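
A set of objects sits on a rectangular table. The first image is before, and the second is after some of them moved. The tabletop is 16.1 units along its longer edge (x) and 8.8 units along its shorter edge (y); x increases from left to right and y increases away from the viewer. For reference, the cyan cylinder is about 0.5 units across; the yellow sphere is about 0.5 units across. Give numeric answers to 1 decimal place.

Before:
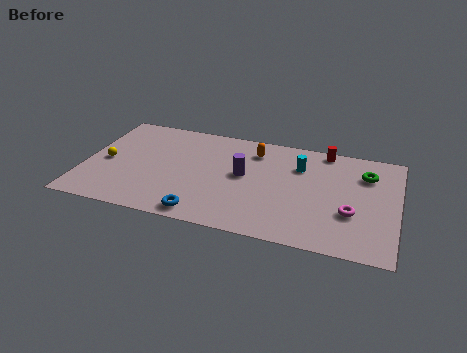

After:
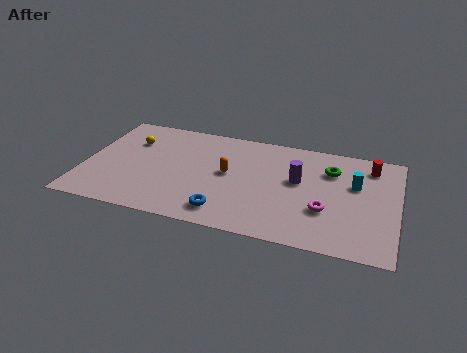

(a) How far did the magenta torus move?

1.3

From (13.8, 3.1) to (12.5, 3.0), the magenta torus covered √(1.3² + 0.1²) ≈ 1.3 units.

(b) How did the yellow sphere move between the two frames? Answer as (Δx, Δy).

(1.1, 2.1)

The yellow sphere started near (1.1, 4.1) and ended near (2.2, 6.2).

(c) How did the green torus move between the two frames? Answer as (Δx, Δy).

(-1.8, -0.1)

The green torus started near (14.4, 6.5) and ended near (12.6, 6.4).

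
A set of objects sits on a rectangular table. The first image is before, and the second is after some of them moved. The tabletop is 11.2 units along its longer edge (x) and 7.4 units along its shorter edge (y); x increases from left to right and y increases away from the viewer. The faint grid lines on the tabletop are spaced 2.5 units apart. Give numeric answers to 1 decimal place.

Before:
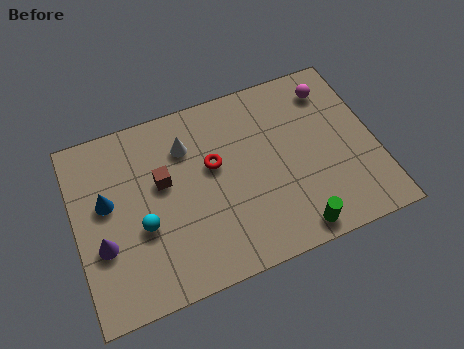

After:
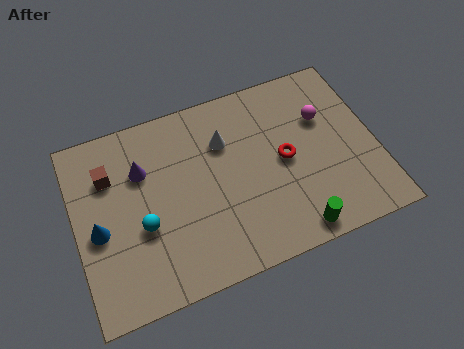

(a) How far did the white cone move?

1.4

The white cone was near (4.3, 5.5) before and (5.7, 5.2) after, so it travelled √(1.4² + 0.3²) ≈ 1.4 units.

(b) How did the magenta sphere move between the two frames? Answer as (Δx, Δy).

(-0.4, -1.1)

The magenta sphere was at about (9.8, 6.0) and moved to about (9.4, 4.9).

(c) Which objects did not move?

the green cylinder and the cyan sphere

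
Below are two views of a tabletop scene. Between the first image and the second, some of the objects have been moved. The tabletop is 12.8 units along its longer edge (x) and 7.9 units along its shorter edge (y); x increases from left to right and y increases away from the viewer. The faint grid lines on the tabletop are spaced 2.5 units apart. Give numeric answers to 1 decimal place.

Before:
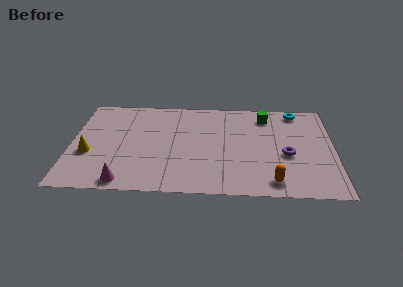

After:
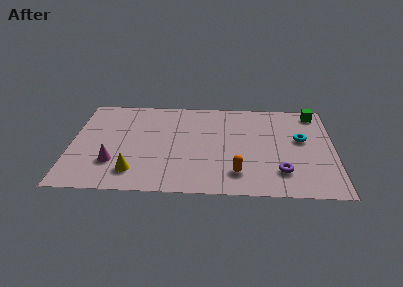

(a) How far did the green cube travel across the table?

2.4

The green cube moved from about (9.5, 6.5) to (11.9, 6.9), a distance of √(2.4² + 0.4²) ≈ 2.4.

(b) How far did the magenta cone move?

1.6

The magenta cone moved from about (2.7, 0.8) to (2.1, 2.3), a distance of √(0.6² + 1.5²) ≈ 1.6.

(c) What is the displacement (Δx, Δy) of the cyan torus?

(0.2, -2.4)

The cyan torus was at about (11.0, 7.0) and moved to about (11.2, 4.6).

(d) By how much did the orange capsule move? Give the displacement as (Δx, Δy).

(-1.7, 0.6)

From the two frames, the orange capsule sits at roughly (9.8, 1.1) before and (8.1, 1.7) after.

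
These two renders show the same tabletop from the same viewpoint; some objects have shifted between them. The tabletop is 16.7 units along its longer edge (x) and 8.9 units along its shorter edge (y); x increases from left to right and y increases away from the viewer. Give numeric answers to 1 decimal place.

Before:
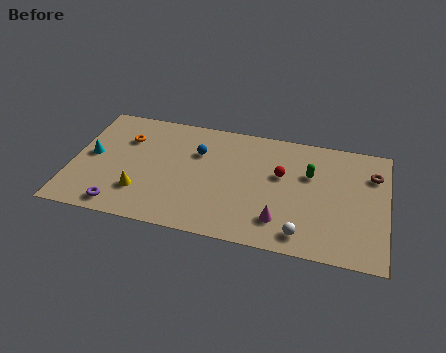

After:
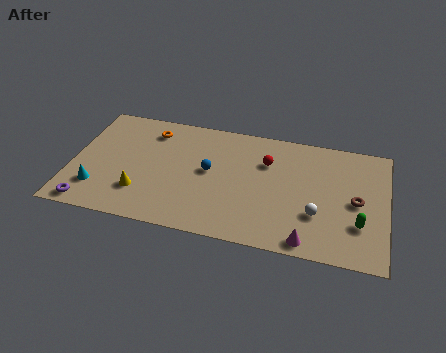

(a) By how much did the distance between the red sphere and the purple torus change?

+1.2

The distance was about 9.3 in the first image and 10.5 in the second, so they moved 1.2 units further apart.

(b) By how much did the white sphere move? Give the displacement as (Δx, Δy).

(0.7, 1.6)

From the two frames, the white sphere sits at roughly (12.4, 1.3) before and (13.1, 2.9) after.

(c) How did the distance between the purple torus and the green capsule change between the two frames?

+3.3

They were about 10.9 units apart before and 14.2 after — 3.3 units further apart.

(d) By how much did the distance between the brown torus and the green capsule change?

-1.8

They were about 3.4 units apart before and 1.6 after — 1.8 units closer together.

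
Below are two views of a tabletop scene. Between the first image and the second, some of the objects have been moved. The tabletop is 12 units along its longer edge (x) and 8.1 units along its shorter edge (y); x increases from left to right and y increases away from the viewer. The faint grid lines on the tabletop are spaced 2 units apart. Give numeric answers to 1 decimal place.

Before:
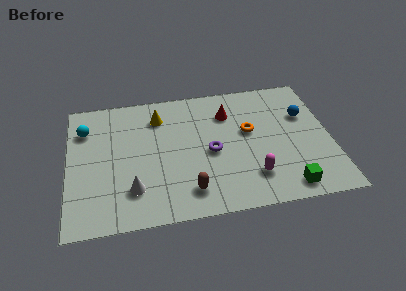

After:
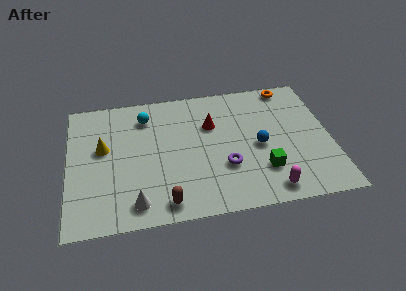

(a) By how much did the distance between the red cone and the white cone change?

-0.5

Before: roughly 6.0 units apart; after: 5.5. That's 0.5 units closer together.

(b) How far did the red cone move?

1.0

From (7.4, 6.0) to (6.6, 5.4), the red cone covered √(0.8² + 0.6²) ≈ 1.0 units.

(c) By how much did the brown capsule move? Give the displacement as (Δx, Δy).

(-1.1, -0.5)

The brown capsule was at about (5.4, 1.5) and moved to about (4.3, 1.0).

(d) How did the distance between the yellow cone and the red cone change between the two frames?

+1.8

The distance was about 3.2 in the first image and 5.0 in the second, so they moved 1.8 units further apart.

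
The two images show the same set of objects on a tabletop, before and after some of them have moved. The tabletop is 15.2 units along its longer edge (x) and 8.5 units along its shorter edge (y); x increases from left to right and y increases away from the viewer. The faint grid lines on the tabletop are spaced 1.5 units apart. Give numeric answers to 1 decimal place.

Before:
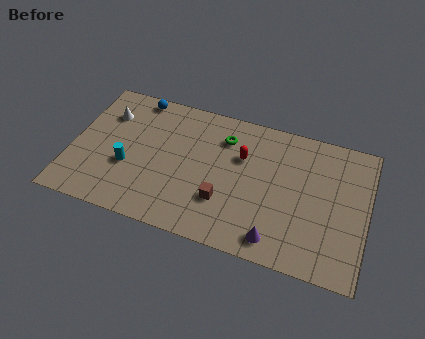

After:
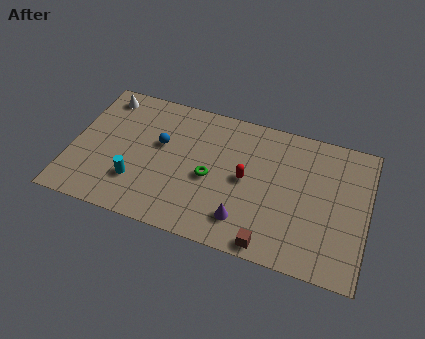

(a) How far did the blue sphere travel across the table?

3.0

The blue sphere moved from about (3.0, 7.7) to (4.5, 5.1), a distance of √(1.5² + 2.6²) ≈ 3.0.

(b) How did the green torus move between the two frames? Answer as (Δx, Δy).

(-0.5, -2.7)

The green torus started near (7.7, 6.5) and ended near (7.2, 3.8).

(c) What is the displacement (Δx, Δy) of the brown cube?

(2.5, -1.8)

The brown cube was at about (8.0, 2.6) and moved to about (10.5, 0.8).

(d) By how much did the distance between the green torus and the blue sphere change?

-1.9

Before: roughly 4.9 units apart; after: 3.0. That's 1.9 units closer together.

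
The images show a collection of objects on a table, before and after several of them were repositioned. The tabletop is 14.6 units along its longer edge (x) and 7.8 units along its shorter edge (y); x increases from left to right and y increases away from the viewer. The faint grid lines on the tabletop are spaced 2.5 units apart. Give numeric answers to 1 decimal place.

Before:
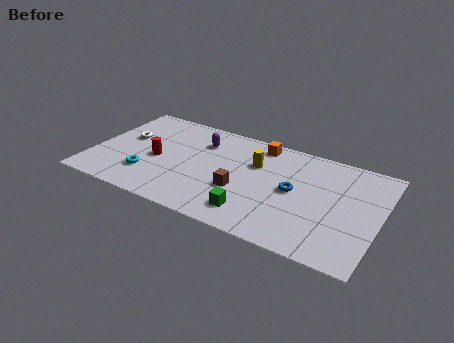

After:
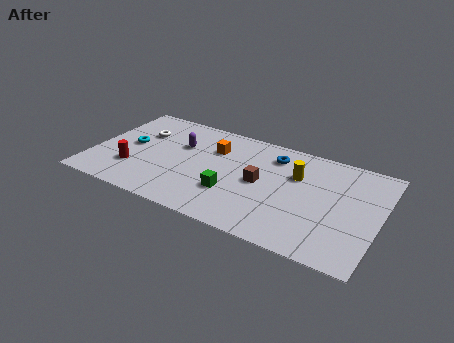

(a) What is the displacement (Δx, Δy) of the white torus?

(0.7, 0.7)

From the two frames, the white torus sits at roughly (1.5, 4.6) before and (2.2, 5.3) after.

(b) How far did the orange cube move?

2.6

The orange cube moved from about (8.2, 6.8) to (6.0, 5.5), a distance of √(2.2² + 1.3²) ≈ 2.6.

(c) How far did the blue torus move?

2.6

The blue torus was near (10.3, 4.0) before and (9.0, 6.2) after, so it travelled √(1.3² + 2.2²) ≈ 2.6 units.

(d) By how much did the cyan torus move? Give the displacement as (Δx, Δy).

(-1.2, 2.0)

From the two frames, the cyan torus sits at roughly (3.0, 2.1) before and (1.8, 4.1) after.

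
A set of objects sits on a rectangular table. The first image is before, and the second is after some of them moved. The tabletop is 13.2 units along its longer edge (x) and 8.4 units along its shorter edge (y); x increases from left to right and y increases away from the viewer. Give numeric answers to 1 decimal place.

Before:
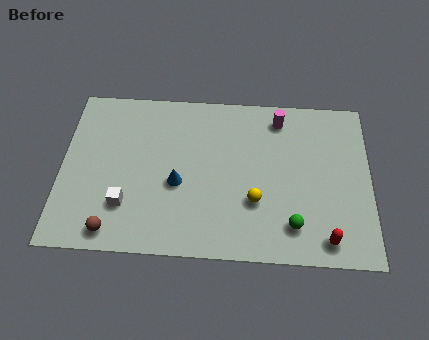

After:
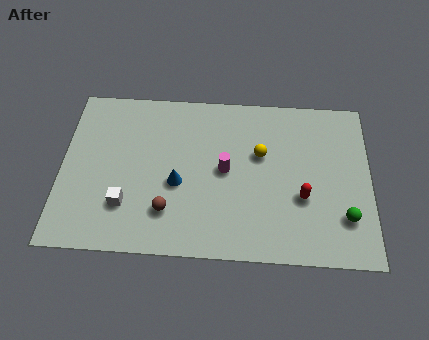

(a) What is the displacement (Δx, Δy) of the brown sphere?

(2.3, 1.1)

The brown sphere started near (2.3, 1.0) and ended near (4.6, 2.1).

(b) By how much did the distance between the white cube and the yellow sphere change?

+0.9

They were about 5.5 units apart before and 6.4 after — 0.9 units further apart.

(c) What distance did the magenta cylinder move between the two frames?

3.6

The magenta cylinder was near (9.3, 7.1) before and (7.0, 4.3) after, so it travelled √(2.3² + 2.8²) ≈ 3.6 units.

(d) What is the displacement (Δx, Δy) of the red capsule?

(-1.0, 2.0)

From the two frames, the red capsule sits at roughly (11.3, 1.1) before and (10.3, 3.1) after.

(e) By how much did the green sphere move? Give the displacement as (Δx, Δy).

(2.2, 0.5)

The green sphere was at about (9.9, 1.7) and moved to about (12.1, 2.2).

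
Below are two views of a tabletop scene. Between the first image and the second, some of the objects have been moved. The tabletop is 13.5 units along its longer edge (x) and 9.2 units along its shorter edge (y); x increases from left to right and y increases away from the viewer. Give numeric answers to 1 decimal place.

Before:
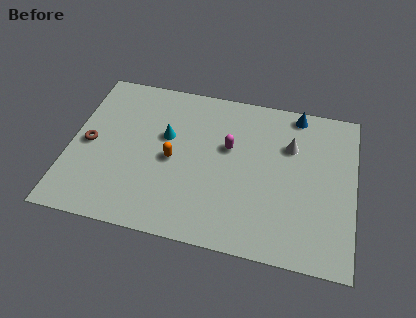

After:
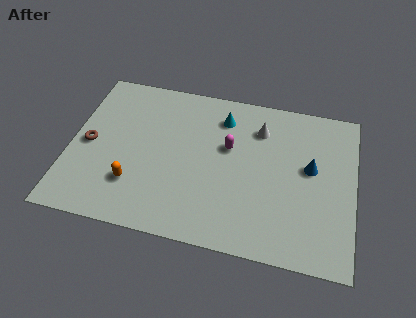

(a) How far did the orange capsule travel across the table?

2.5

The orange capsule moved from about (4.9, 4.3) to (3.2, 2.5), a distance of √(1.7² + 1.8²) ≈ 2.5.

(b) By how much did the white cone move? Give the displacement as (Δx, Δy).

(-1.5, 0.7)

The white cone started near (10.4, 6.3) and ended near (8.9, 7.0).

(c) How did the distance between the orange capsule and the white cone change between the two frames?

+1.4

They were about 5.9 units apart before and 7.3 after — 1.4 units further apart.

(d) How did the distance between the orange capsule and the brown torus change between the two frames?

-1.0

The distance was about 4.0 in the first image and 3.0 in the second, so they moved 1.0 units closer together.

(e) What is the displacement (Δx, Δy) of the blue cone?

(0.8, -3.1)

The blue cone was at about (10.6, 8.3) and moved to about (11.4, 5.2).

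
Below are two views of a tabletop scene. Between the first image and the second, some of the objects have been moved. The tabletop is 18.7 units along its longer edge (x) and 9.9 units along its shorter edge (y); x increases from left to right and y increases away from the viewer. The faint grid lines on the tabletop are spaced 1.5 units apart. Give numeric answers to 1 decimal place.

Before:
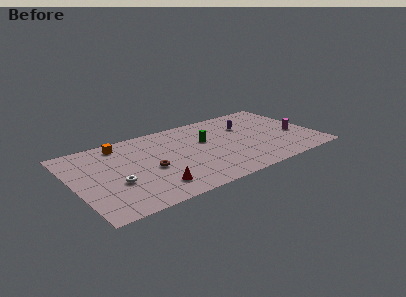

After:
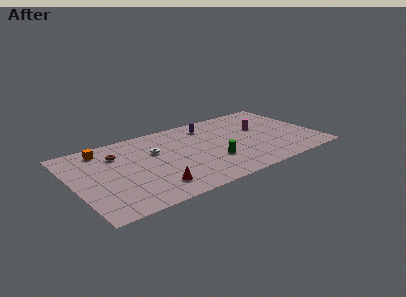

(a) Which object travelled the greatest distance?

the white torus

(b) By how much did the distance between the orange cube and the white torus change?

-0.6

They were about 4.9 units apart before and 4.3 after — 0.6 units closer together.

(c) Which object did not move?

the red cone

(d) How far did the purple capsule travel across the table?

3.1

The purple capsule was near (13.7, 6.8) before and (10.9, 8.1) after, so it travelled √(2.8² + 1.3²) ≈ 3.1 units.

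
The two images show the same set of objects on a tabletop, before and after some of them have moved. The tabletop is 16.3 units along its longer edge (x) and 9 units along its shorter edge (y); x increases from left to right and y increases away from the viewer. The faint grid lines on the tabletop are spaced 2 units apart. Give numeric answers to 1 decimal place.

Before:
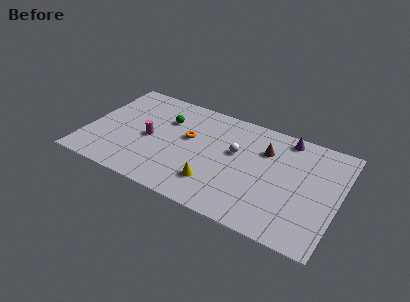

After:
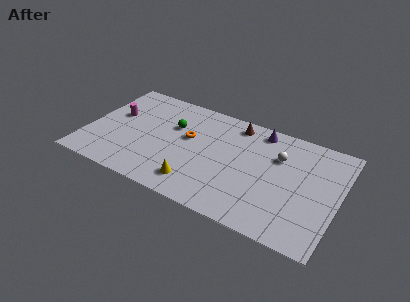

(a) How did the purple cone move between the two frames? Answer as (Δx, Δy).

(-1.7, -0.1)

From the two frames, the purple cone sits at roughly (12.6, 8.0) before and (10.9, 7.9) after.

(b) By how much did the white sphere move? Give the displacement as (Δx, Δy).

(2.7, 0.8)

The white sphere was at about (9.6, 5.4) and moved to about (12.3, 6.2).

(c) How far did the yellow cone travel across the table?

1.2

The yellow cone moved from about (8.6, 2.2) to (7.5, 1.7), a distance of √(1.1² + 0.5²) ≈ 1.2.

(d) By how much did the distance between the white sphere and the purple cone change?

-1.8

The distance was about 4.0 in the first image and 2.2 in the second, so they moved 1.8 units closer together.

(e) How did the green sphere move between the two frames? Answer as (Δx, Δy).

(0.5, -0.4)

The green sphere was at about (4.9, 6.3) and moved to about (5.4, 5.9).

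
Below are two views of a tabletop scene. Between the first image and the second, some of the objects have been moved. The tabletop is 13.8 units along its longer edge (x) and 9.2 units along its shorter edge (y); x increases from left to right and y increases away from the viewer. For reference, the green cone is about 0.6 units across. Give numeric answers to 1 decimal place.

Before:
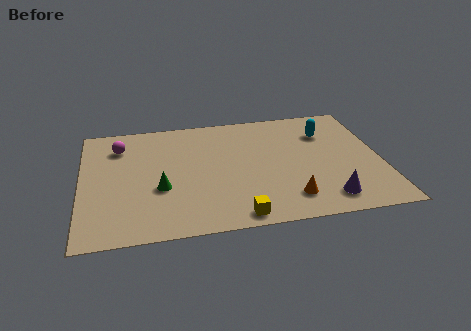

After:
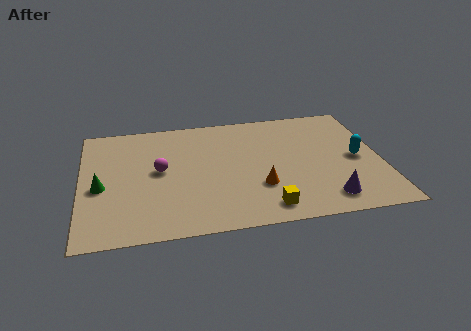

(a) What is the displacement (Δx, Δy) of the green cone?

(-2.7, 0.5)

The green cone started near (3.6, 3.5) and ended near (0.9, 4.0).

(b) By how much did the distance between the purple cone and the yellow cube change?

-1.3

The distance was about 4.1 in the first image and 2.8 in the second, so they moved 1.3 units closer together.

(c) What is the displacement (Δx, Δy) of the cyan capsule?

(1.3, -2.3)

From the two frames, the cyan capsule sits at roughly (11.4, 6.7) before and (12.7, 4.4) after.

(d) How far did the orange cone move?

1.7

The orange cone moved from about (9.4, 1.8) to (8.1, 2.9), a distance of √(1.3² + 1.1²) ≈ 1.7.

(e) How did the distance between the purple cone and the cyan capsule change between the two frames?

-1.9

The distance was about 5.2 in the first image and 3.3 in the second, so they moved 1.9 units closer together.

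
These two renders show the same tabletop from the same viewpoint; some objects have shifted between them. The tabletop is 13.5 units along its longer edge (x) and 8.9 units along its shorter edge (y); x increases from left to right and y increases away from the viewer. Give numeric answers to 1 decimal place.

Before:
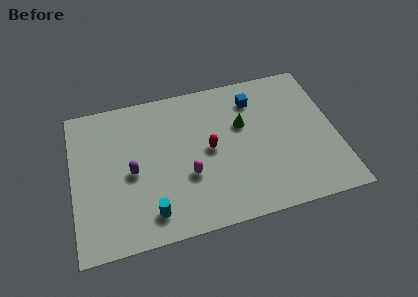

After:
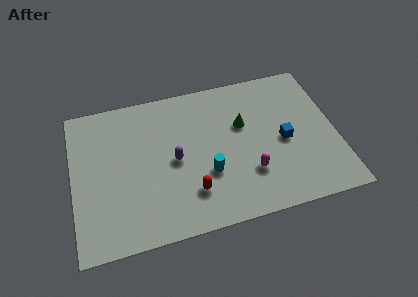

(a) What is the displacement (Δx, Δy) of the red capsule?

(-1.1, -2.3)

The red capsule was at about (7.0, 4.5) and moved to about (5.9, 2.2).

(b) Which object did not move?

the green cone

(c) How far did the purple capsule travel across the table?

2.2

The purple capsule was near (3.0, 4.1) before and (5.2, 4.3) after, so it travelled √(2.2² + 0.2²) ≈ 2.2 units.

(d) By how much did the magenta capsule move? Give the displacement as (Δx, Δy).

(3.1, -0.6)

From the two frames, the magenta capsule sits at roughly (5.8, 3.2) before and (8.9, 2.6) after.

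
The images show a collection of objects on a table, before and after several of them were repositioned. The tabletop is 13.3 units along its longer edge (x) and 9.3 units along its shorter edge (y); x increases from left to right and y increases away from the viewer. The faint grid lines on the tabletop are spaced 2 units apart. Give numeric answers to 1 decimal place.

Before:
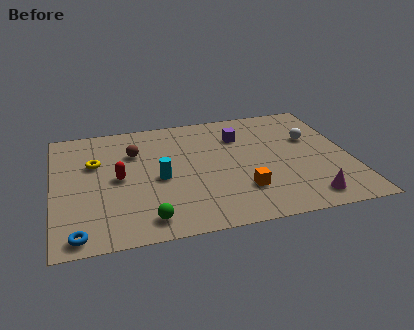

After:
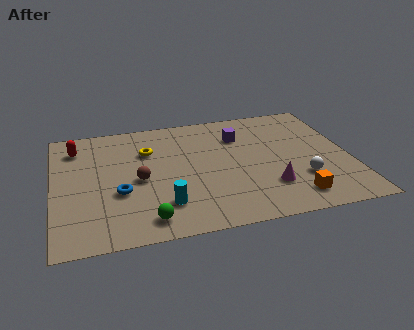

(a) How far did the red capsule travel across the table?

3.3

The red capsule moved from about (2.9, 4.6) to (1.1, 7.4), a distance of √(1.8² + 2.8²) ≈ 3.3.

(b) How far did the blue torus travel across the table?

3.2

The blue torus was near (1.0, 0.9) before and (2.9, 3.5) after, so it travelled √(1.9² + 2.6²) ≈ 3.2 units.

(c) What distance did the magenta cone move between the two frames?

2.0

The magenta cone was near (11.1, 1.3) before and (9.5, 2.5) after, so it travelled √(1.6² + 1.2²) ≈ 2.0 units.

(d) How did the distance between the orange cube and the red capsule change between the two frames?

+5.3

The distance was about 5.8 in the first image and 11.1 in the second, so they moved 5.3 units further apart.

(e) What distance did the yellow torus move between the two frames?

2.5

From (1.9, 6.0) to (4.3, 6.5), the yellow torus covered √(2.4² + 0.5²) ≈ 2.5 units.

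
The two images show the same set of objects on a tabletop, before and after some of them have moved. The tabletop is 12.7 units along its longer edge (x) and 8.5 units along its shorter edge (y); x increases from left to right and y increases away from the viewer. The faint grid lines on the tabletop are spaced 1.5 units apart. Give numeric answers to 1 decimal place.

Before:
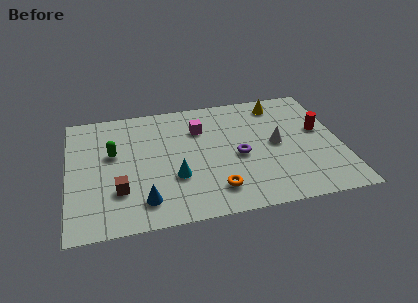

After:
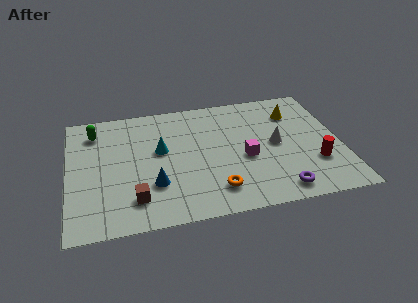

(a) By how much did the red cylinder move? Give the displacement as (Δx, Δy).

(-0.4, -2.3)

The red cylinder was at about (11.8, 4.9) and moved to about (11.4, 2.6).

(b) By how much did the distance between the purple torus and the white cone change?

+1.3

They were about 1.9 units apart before and 3.2 after — 1.3 units further apart.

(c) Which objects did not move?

the white cone and the orange torus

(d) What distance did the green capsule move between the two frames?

1.9

The green capsule was near (2.1, 5.1) before and (1.3, 6.8) after, so it travelled √(0.8² + 1.7²) ≈ 1.9 units.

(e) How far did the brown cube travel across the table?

1.0

From (2.3, 2.5) to (3.0, 1.8), the brown cube covered √(0.7² + 0.7²) ≈ 1.0 units.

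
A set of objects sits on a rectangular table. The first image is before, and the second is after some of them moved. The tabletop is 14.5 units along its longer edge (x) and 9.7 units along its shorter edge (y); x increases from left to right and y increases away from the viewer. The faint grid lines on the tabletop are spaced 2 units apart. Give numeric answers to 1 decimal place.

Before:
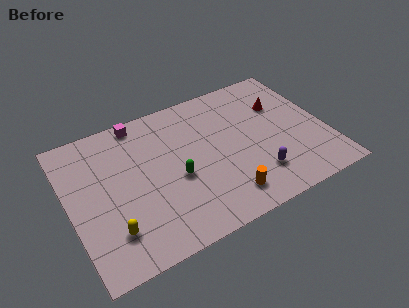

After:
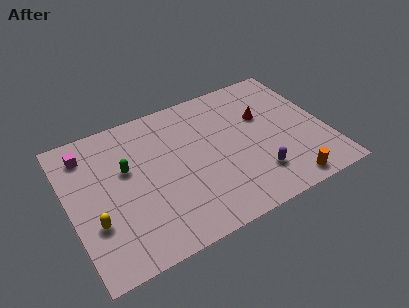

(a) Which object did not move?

the purple capsule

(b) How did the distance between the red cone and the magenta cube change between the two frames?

+1.8

The distance was about 8.2 in the first image and 10.0 in the second, so they moved 1.8 units further apart.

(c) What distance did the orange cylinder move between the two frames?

3.5

The orange cylinder was near (8.3, 1.7) before and (11.7, 1.0) after, so it travelled √(3.4² + 0.7²) ≈ 3.5 units.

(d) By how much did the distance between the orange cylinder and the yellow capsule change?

+4.4

The distance was about 6.3 in the first image and 10.7 in the second, so they moved 4.4 units further apart.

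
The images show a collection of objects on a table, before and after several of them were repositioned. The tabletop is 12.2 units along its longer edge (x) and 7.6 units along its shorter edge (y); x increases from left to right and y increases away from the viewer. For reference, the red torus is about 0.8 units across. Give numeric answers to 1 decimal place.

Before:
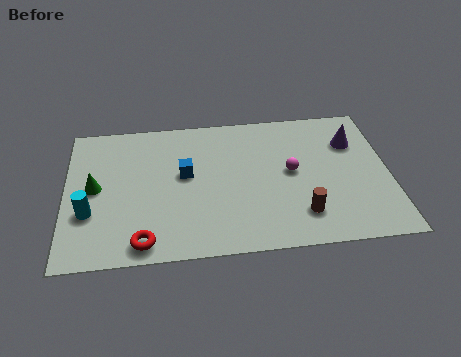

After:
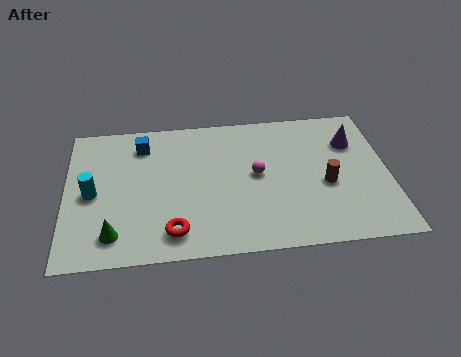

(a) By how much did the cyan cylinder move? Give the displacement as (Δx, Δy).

(0.1, 1.0)

From the two frames, the cyan cylinder sits at roughly (0.9, 2.6) before and (1.0, 3.6) after.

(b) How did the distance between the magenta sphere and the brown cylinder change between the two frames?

+0.4

They were about 2.3 units apart before and 2.7 after — 0.4 units further apart.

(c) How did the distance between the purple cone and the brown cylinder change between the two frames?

-1.8

Before: roughly 4.3 units apart; after: 2.5. That's 1.8 units closer together.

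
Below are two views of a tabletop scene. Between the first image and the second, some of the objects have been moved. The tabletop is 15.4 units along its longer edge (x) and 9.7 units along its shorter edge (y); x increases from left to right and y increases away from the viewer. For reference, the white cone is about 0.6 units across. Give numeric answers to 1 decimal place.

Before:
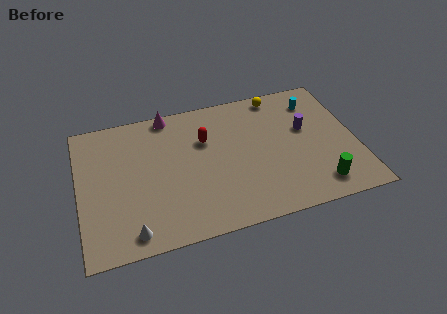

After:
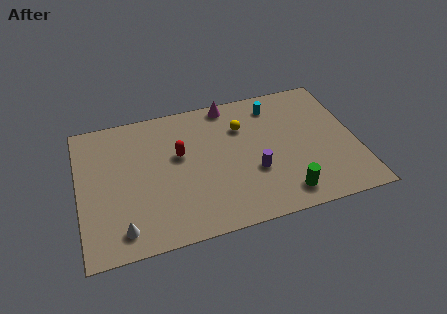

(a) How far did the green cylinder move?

1.9

From (13.0, 1.6) to (11.1, 1.5), the green cylinder covered √(1.9² + 0.1²) ≈ 1.9 units.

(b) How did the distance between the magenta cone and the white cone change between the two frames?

+1.6

They were about 8.1 units apart before and 9.7 after — 1.6 units further apart.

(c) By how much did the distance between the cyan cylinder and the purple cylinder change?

+2.7

The distance was about 2.0 in the first image and 4.7 in the second, so they moved 2.7 units further apart.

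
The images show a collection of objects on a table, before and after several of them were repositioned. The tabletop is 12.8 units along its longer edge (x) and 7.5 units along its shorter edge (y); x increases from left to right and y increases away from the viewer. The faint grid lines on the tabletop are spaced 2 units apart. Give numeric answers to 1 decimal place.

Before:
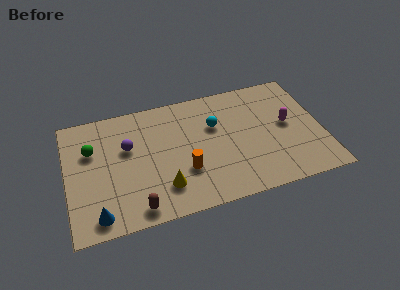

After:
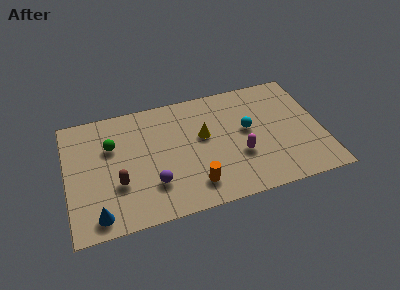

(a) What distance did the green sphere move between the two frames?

1.0

From (1.3, 5.0) to (2.3, 5.0), the green sphere covered √(1.0² + 0.0²) ≈ 1.0 units.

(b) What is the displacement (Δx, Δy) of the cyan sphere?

(1.6, -0.7)

The cyan sphere was at about (7.5, 4.9) and moved to about (9.1, 4.2).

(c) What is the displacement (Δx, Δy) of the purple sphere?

(1.1, -2.6)

The purple sphere started near (3.1, 4.7) and ended near (4.2, 2.1).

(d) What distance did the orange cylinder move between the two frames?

1.1

The orange cylinder moved from about (5.8, 2.5) to (6.2, 1.5), a distance of √(0.4² + 1.0²) ≈ 1.1.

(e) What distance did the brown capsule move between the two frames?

1.9

The brown capsule moved from about (3.3, 0.9) to (2.5, 2.6), a distance of √(0.8² + 1.7²) ≈ 1.9.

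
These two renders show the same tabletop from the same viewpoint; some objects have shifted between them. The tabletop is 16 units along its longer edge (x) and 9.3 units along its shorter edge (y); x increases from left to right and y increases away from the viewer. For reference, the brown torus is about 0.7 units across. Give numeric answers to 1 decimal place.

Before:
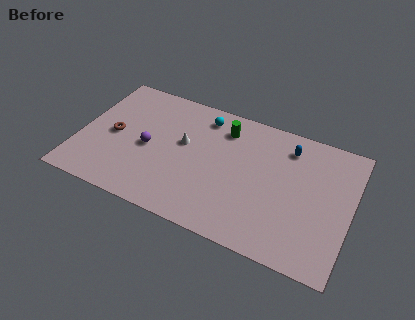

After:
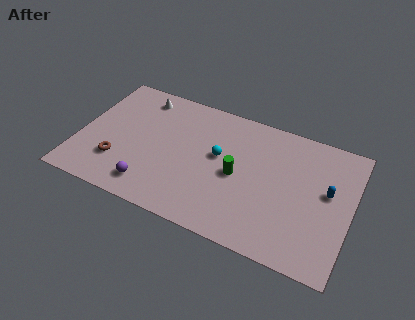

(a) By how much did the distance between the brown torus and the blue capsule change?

+1.9

They were about 10.5 units apart before and 12.4 after — 1.9 units further apart.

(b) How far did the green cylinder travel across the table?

3.2

From (8.3, 7.4) to (9.4, 4.4), the green cylinder covered √(1.1² + 3.0²) ≈ 3.2 units.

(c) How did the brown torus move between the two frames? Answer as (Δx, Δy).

(0.5, -1.9)

The brown torus started near (2.0, 4.5) and ended near (2.5, 2.6).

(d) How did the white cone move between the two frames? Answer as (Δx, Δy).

(-2.9, 2.5)

The white cone was at about (6.1, 5.4) and moved to about (3.2, 7.9).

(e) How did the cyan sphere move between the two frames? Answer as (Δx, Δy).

(1.2, -2.5)

The cyan sphere was at about (7.0, 7.8) and moved to about (8.2, 5.3).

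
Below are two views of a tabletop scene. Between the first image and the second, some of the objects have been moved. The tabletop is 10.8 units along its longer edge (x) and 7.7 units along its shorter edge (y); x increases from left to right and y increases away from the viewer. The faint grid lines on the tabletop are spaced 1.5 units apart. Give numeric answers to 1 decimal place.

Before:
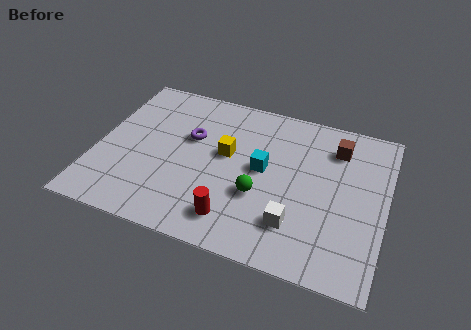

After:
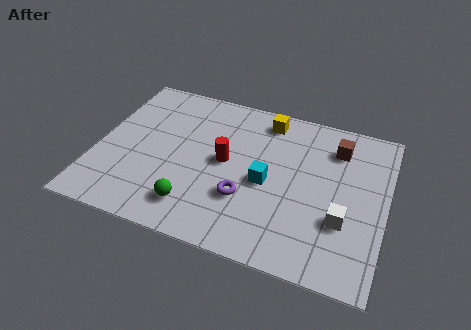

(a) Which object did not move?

the brown cube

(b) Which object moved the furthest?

the purple torus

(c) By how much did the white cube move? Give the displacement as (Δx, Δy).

(1.7, 0.7)

From the two frames, the white cube sits at roughly (7.6, 1.9) before and (9.3, 2.6) after.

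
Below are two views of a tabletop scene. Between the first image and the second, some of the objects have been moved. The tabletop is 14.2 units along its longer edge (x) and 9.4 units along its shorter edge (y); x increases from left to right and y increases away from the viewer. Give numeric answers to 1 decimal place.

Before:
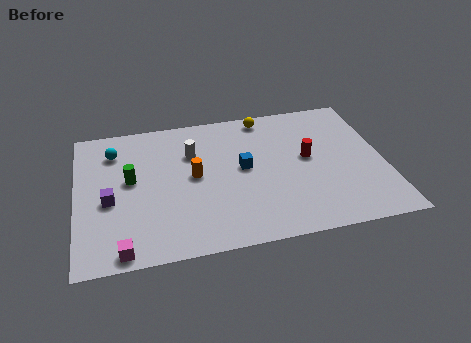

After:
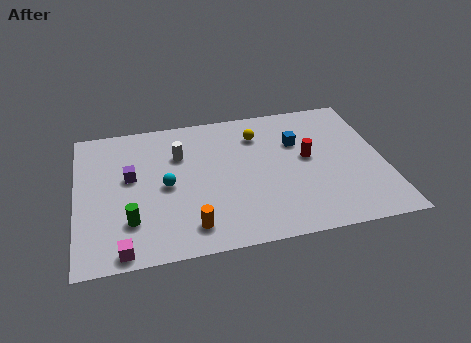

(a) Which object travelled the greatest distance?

the cyan sphere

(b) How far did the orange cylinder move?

3.3

The orange cylinder moved from about (5.4, 4.9) to (5.1, 1.6), a distance of √(0.3² + 3.3²) ≈ 3.3.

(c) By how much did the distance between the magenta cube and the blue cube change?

+2.9

The distance was about 7.1 in the first image and 10.0 in the second, so they moved 2.9 units further apart.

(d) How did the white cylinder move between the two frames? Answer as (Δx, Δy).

(-0.6, 0.0)

The white cylinder was at about (5.4, 6.5) and moved to about (4.8, 6.5).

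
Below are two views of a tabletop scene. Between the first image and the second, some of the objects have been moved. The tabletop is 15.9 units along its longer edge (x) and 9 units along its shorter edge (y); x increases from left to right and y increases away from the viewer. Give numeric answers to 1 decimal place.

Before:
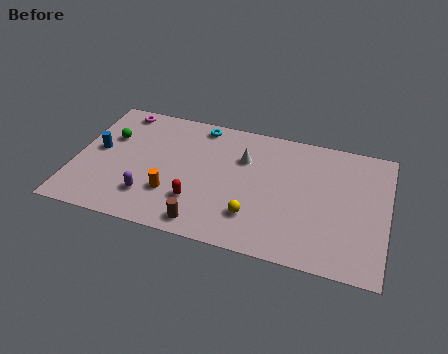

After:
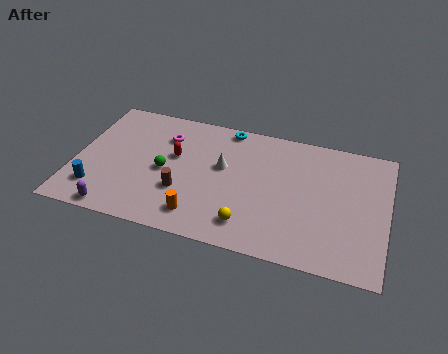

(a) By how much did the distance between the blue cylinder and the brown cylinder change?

-2.5

They were about 6.9 units apart before and 4.4 after — 2.5 units closer together.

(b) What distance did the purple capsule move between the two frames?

2.1

From (4.0, 2.2) to (2.4, 0.8), the purple capsule covered √(1.6² + 1.4²) ≈ 2.1 units.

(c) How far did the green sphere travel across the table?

3.4

The green sphere moved from about (1.6, 5.9) to (4.6, 4.2), a distance of √(3.0² + 1.7²) ≈ 3.4.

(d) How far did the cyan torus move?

1.4

The cyan torus moved from about (6.1, 8.0) to (7.5, 8.2), a distance of √(1.4² + 0.2²) ≈ 1.4.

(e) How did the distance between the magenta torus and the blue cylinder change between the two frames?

+2.3

Before: roughly 3.3 units apart; after: 5.6. That's 2.3 units further apart.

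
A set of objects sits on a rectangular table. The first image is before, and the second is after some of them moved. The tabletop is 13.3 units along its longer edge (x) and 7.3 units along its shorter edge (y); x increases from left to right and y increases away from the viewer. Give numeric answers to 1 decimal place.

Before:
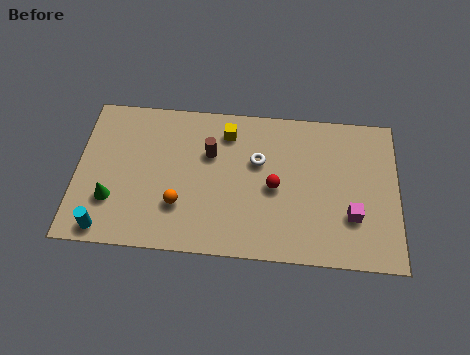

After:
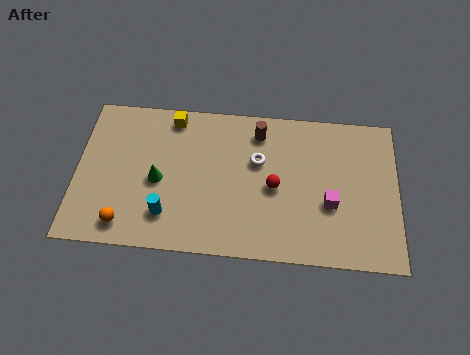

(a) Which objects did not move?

the red sphere and the white torus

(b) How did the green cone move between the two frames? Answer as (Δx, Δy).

(1.9, 1.1)

The green cone started near (1.5, 2.2) and ended near (3.4, 3.3).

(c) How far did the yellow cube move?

2.4

The yellow cube moved from about (6.2, 5.9) to (3.9, 6.4), a distance of √(2.3² + 0.5²) ≈ 2.4.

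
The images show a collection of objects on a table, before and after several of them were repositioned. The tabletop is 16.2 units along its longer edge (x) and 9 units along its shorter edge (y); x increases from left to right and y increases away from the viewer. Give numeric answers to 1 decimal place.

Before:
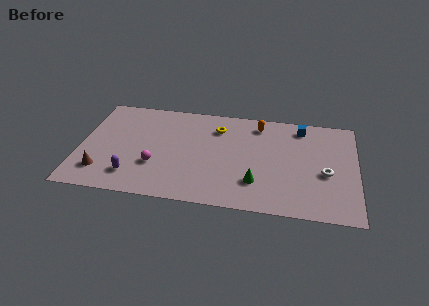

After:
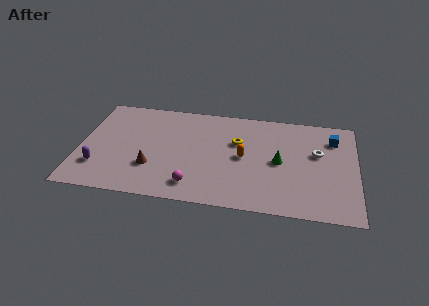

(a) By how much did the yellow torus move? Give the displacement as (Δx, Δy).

(1.2, -1.1)

The yellow torus was at about (8.0, 6.9) and moved to about (9.2, 5.8).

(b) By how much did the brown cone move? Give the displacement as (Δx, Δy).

(2.9, 0.8)

The brown cone started near (1.4, 2.0) and ended near (4.3, 2.8).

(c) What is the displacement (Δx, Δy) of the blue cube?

(1.9, -0.8)

The blue cube was at about (12.9, 7.7) and moved to about (14.8, 6.9).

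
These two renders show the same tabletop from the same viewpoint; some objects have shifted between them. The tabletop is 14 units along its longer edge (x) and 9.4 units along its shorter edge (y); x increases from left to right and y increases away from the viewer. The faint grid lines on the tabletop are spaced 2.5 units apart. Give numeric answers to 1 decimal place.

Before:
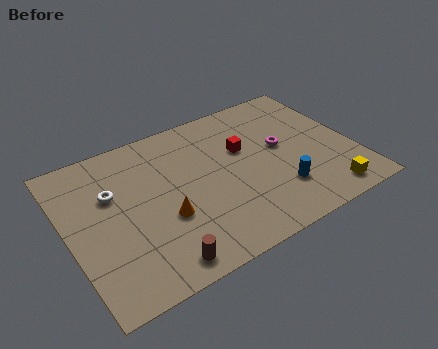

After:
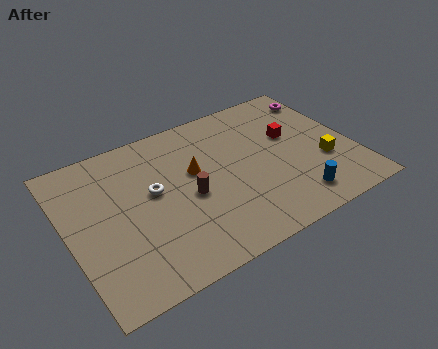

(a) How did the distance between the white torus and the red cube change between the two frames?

+0.5

Before: roughly 6.5 units apart; after: 7.0. That's 0.5 units further apart.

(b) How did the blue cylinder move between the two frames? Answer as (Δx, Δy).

(0.6, -0.9)

The blue cylinder started near (10.0, 2.5) and ended near (10.6, 1.6).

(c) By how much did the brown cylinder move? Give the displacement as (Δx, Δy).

(2.0, 3.1)

From the two frames, the brown cylinder sits at roughly (3.8, 1.1) before and (5.8, 4.2) after.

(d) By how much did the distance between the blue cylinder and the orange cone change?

+0.3

They were about 5.6 units apart before and 5.9 after — 0.3 units further apart.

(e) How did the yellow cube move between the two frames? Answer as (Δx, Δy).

(0.3, 2.1)

The yellow cube started near (12.1, 1.2) and ended near (12.4, 3.3).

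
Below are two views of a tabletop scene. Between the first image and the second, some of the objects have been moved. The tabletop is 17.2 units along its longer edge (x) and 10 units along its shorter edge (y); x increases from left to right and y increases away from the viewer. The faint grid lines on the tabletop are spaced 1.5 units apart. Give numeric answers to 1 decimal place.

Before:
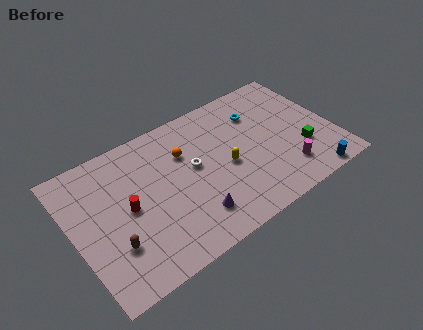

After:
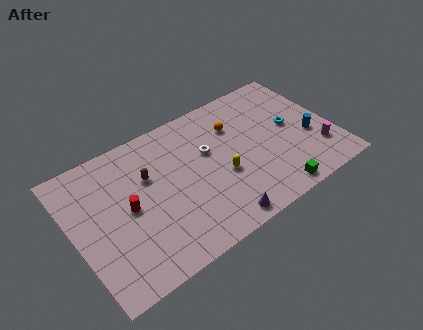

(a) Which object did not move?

the red cylinder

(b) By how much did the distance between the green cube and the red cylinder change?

-1.7

Before: roughly 11.5 units apart; after: 9.8. That's 1.7 units closer together.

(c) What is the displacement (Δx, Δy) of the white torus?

(1.1, 0.6)

From the two frames, the white torus sits at roughly (8.0, 5.6) before and (9.1, 6.2) after.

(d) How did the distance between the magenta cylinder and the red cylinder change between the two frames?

+2.1

They were about 10.5 units apart before and 12.6 after — 2.1 units further apart.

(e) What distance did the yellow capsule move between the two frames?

0.6

The yellow capsule moved from about (10.0, 4.5) to (9.6, 4.0), a distance of √(0.4² + 0.5²) ≈ 0.6.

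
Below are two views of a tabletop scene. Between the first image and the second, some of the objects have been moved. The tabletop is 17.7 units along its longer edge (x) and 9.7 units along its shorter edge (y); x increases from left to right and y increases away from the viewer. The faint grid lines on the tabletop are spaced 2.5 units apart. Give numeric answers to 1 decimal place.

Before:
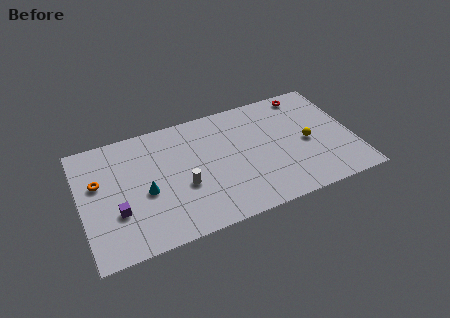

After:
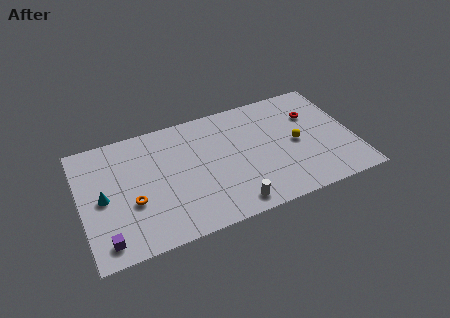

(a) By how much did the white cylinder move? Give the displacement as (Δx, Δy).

(2.9, -2.6)

From the two frames, the white cylinder sits at roughly (6.5, 3.8) before and (9.4, 1.2) after.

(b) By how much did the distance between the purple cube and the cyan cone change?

+1.2

The distance was about 2.1 in the first image and 3.3 in the second, so they moved 1.2 units further apart.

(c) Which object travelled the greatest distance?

the white cylinder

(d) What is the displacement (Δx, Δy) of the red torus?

(0.2, -1.9)

From the two frames, the red torus sits at roughly (15.1, 8.6) before and (15.3, 6.7) after.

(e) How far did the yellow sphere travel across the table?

0.7

The yellow sphere was near (14.7, 4.5) before and (14.0, 4.7) after, so it travelled √(0.7² + 0.2²) ≈ 0.7 units.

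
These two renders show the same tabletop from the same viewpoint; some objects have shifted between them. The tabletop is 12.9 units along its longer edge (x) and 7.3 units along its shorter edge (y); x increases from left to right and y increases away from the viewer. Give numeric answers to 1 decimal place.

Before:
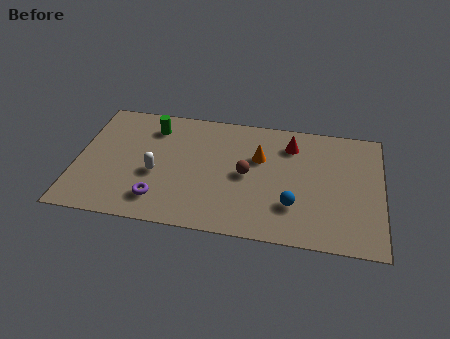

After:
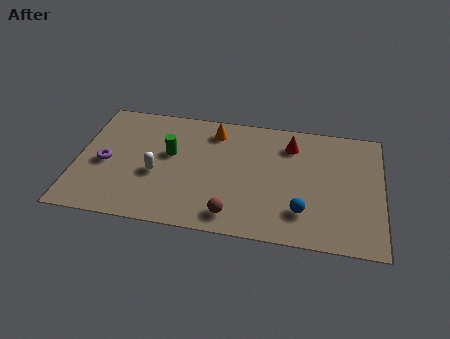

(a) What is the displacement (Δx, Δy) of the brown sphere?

(-0.5, -2.5)

From the two frames, the brown sphere sits at roughly (7.2, 3.6) before and (6.7, 1.1) after.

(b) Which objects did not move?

the white capsule and the red cone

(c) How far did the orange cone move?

2.4

The orange cone moved from about (7.7, 4.7) to (5.7, 6.0), a distance of √(2.0² + 1.3²) ≈ 2.4.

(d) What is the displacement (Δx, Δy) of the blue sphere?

(0.4, -0.3)

The blue sphere started near (9.2, 2.1) and ended near (9.6, 1.8).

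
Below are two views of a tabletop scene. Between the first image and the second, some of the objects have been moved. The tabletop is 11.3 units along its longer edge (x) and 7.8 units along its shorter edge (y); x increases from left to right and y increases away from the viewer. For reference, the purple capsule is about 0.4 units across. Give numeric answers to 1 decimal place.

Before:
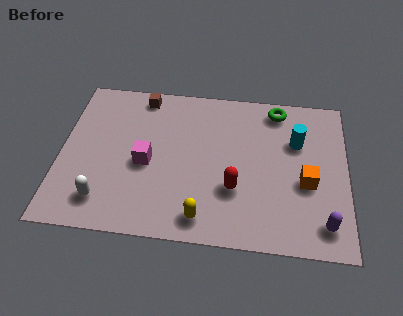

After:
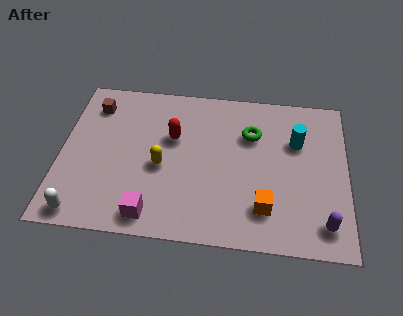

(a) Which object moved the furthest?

the red capsule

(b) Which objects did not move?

the purple capsule and the cyan cylinder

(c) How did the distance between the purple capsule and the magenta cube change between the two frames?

-0.6

They were about 7.3 units apart before and 6.7 after — 0.6 units closer together.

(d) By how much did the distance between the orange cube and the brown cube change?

+0.6

They were about 7.6 units apart before and 8.2 after — 0.6 units further apart.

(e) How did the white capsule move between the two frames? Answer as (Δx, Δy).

(-0.8, -0.7)

The white capsule was at about (1.8, 1.5) and moved to about (1.0, 0.8).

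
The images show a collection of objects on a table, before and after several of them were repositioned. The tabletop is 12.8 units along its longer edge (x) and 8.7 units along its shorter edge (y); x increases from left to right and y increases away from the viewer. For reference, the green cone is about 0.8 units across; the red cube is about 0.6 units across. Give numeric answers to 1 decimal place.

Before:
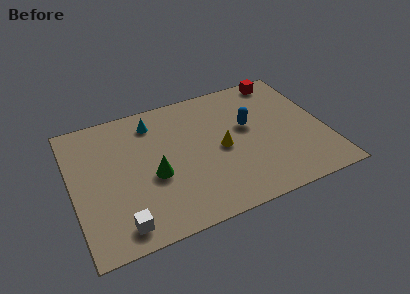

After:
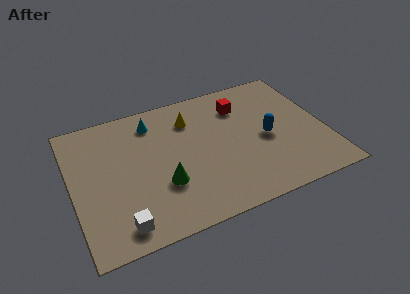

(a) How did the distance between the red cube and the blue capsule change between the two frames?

-0.6

They were about 3.4 units apart before and 2.8 after — 0.6 units closer together.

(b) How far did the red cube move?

2.6

The red cube moved from about (11.1, 7.8) to (8.8, 6.6), a distance of √(2.3² + 1.2²) ≈ 2.6.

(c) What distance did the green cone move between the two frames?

0.8

The green cone moved from about (4.0, 3.6) to (4.4, 2.9), a distance of √(0.4² + 0.7²) ≈ 0.8.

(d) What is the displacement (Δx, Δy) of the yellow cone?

(-1.3, 2.5)

From the two frames, the yellow cone sits at roughly (7.5, 4.1) before and (6.2, 6.6) after.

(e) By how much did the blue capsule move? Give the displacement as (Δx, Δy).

(0.8, -1.1)

The blue capsule was at about (9.0, 5.1) and moved to about (9.8, 4.0).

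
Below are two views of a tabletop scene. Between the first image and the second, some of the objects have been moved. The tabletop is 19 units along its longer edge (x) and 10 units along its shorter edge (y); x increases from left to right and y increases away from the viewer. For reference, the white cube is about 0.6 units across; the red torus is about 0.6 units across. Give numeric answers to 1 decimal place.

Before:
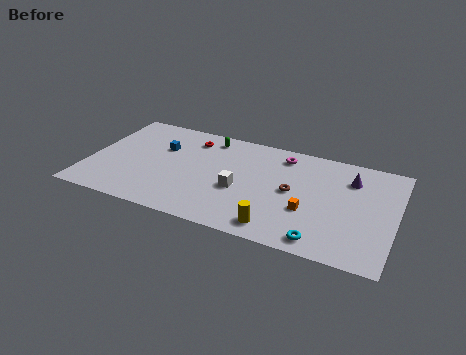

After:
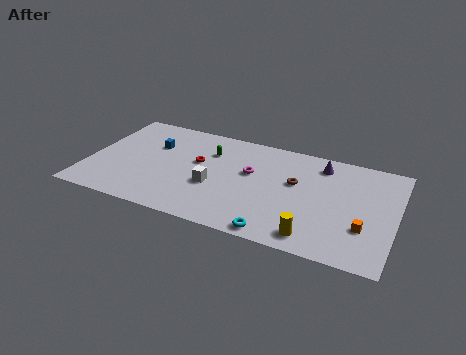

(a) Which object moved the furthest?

the orange cube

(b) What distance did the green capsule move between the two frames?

1.4

From (7.1, 8.6) to (7.3, 7.2), the green capsule covered √(0.2² + 1.4²) ≈ 1.4 units.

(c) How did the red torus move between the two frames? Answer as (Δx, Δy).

(0.7, -2.2)

From the two frames, the red torus sits at roughly (6.0, 8.1) before and (6.7, 5.9) after.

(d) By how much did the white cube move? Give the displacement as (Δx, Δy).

(-1.6, -0.2)

From the two frames, the white cube sits at roughly (9.5, 4.1) before and (7.9, 3.9) after.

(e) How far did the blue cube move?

0.5

From (4.3, 6.6) to (3.8, 6.7), the blue cube covered √(0.5² + 0.1²) ≈ 0.5 units.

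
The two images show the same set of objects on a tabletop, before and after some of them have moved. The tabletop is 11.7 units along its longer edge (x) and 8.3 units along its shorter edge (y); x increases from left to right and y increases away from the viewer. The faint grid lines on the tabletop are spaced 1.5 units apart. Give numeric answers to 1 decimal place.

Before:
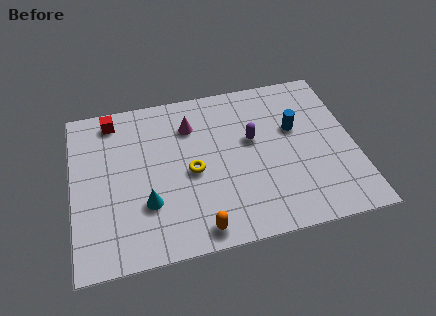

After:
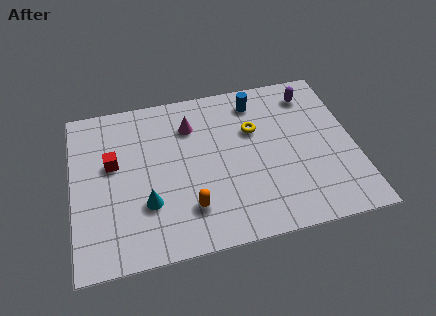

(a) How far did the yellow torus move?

3.1

The yellow torus was near (4.9, 3.8) before and (7.6, 5.4) after, so it travelled √(2.7² + 1.6²) ≈ 3.1 units.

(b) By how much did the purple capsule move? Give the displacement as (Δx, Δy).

(2.6, 1.9)

From the two frames, the purple capsule sits at roughly (7.5, 4.9) before and (10.1, 6.8) after.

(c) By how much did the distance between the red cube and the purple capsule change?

+2.5

They were about 6.1 units apart before and 8.6 after — 2.5 units further apart.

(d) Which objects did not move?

the cyan cone and the magenta cone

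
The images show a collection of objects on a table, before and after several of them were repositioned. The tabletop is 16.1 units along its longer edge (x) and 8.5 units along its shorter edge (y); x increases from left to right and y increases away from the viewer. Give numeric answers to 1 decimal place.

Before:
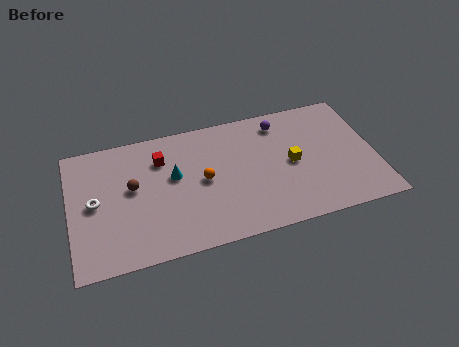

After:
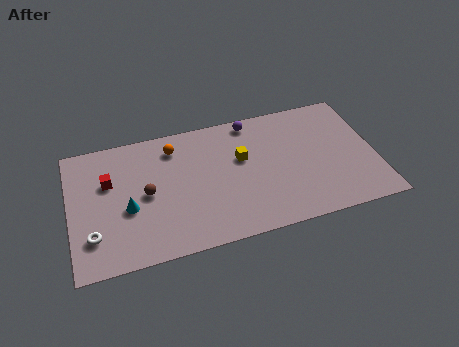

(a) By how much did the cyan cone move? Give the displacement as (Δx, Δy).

(-2.5, -1.5)

From the two frames, the cyan cone sits at roughly (5.5, 5.0) before and (3.0, 3.5) after.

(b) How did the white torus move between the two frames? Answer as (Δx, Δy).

(-0.2, -2.1)

The white torus was at about (1.3, 4.3) and moved to about (1.1, 2.2).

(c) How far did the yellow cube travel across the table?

2.8

The yellow cube was near (11.7, 4.2) before and (9.1, 5.2) after, so it travelled √(2.6² + 1.0²) ≈ 2.8 units.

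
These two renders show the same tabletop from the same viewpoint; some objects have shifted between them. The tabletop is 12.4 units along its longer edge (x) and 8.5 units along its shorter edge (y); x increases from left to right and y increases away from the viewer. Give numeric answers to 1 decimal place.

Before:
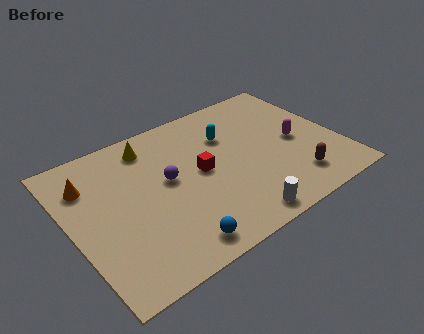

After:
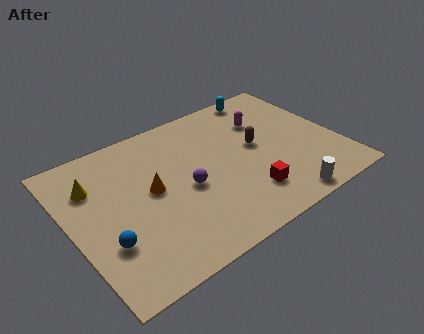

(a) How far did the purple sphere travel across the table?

1.1

The purple sphere was near (4.5, 4.7) before and (5.2, 3.8) after, so it travelled √(0.7² + 0.9²) ≈ 1.1 units.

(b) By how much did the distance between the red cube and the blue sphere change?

+2.6

Before: roughly 3.8 units apart; after: 6.4. That's 2.6 units further apart.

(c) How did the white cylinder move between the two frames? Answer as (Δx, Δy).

(2.1, -0.1)

From the two frames, the white cylinder sits at roughly (7.0, 0.9) before and (9.1, 0.8) after.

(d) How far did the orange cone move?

3.2

The orange cone moved from about (1.1, 6.3) to (3.7, 4.5), a distance of √(2.6² + 1.8²) ≈ 3.2.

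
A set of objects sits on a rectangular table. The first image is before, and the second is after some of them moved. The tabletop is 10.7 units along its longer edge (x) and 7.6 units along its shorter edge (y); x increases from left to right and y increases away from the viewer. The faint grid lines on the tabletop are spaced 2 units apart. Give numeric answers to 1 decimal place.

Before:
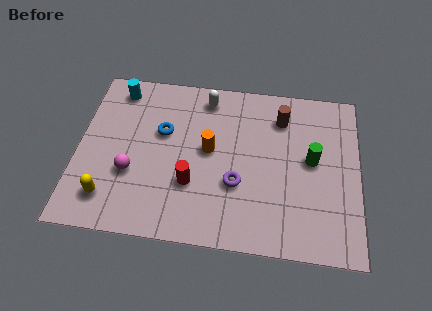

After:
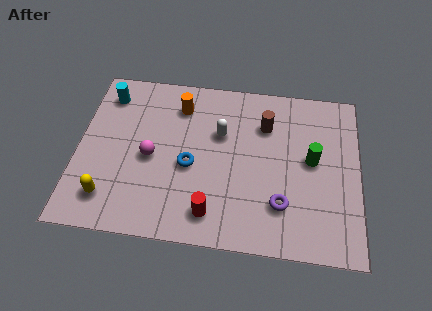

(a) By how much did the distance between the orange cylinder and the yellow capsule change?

+0.6

The distance was about 4.5 in the first image and 5.1 in the second, so they moved 0.6 units further apart.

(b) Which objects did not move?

the yellow capsule and the green cylinder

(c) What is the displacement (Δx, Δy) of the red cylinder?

(0.8, -1.2)

The red cylinder started near (4.4, 2.5) and ended near (5.2, 1.3).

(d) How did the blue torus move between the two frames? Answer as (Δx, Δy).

(1.1, -1.4)

The blue torus was at about (3.2, 4.7) and moved to about (4.3, 3.3).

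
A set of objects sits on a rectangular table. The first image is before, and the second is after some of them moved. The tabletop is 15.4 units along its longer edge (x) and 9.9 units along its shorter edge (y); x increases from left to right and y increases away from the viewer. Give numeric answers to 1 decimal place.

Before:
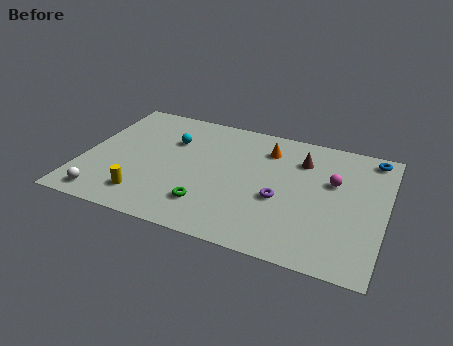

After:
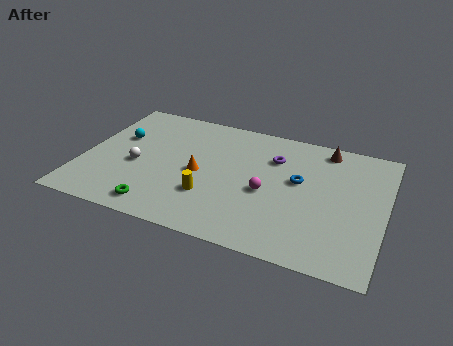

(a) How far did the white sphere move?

3.3

From (1.5, 1.2) to (2.8, 4.2), the white sphere covered √(1.3² + 3.0²) ≈ 3.3 units.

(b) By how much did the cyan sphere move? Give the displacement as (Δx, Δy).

(-2.7, -0.6)

From the two frames, the cyan sphere sits at roughly (4.3, 6.8) before and (1.6, 6.2) after.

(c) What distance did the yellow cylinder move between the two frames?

3.4

The yellow cylinder moved from about (3.5, 1.9) to (6.7, 3.0), a distance of √(3.2² + 1.1²) ≈ 3.4.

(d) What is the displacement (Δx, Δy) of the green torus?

(-2.4, -1.0)

From the two frames, the green torus sits at roughly (6.7, 2.3) before and (4.3, 1.3) after.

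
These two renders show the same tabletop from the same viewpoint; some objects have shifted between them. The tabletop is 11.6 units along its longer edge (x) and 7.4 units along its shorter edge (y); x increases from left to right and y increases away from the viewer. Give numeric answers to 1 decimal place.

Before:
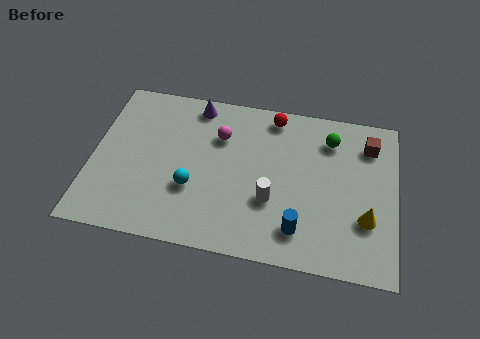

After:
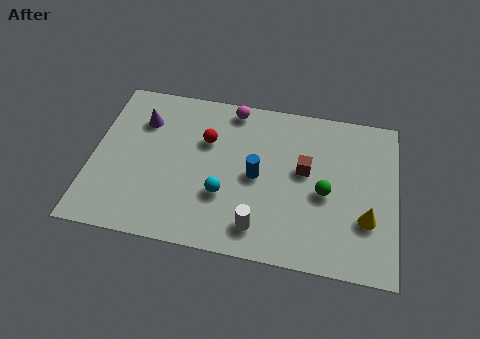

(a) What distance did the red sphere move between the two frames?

3.0

The red sphere moved from about (6.8, 6.5) to (4.3, 4.9), a distance of √(2.5² + 1.6²) ≈ 3.0.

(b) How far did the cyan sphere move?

1.2

The cyan sphere was near (3.9, 2.6) before and (5.1, 2.5) after, so it travelled √(1.2² + 0.1²) ≈ 1.2 units.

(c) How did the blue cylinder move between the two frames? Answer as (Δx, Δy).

(-1.7, 2.1)

The blue cylinder started near (8.0, 1.5) and ended near (6.3, 3.6).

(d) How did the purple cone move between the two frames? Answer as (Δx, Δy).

(-2.0, -1.1)

The purple cone started near (3.8, 6.5) and ended near (1.8, 5.4).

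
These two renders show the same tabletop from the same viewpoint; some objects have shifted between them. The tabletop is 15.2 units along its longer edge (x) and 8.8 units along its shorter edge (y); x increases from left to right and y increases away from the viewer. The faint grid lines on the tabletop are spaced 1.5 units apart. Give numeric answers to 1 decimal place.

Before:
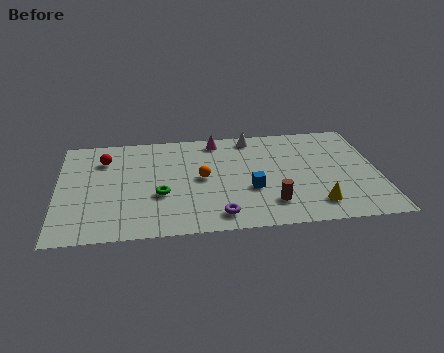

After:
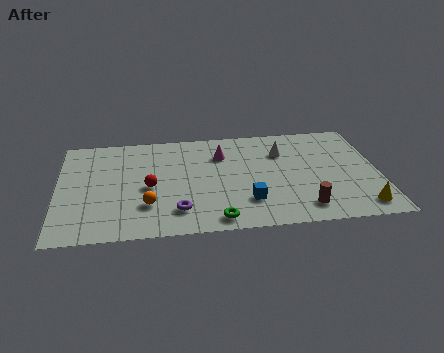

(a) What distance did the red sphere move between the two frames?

3.3

The red sphere moved from about (2.2, 6.6) to (4.3, 4.0), a distance of √(2.1² + 2.6²) ≈ 3.3.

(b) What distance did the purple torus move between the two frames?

2.0

From (7.5, 1.3) to (5.6, 1.9), the purple torus covered √(1.9² + 0.6²) ≈ 2.0 units.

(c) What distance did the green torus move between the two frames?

3.5

From (4.8, 3.3) to (7.4, 1.0), the green torus covered √(2.6² + 2.3²) ≈ 3.5 units.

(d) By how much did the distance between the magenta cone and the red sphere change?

-1.3

Before: roughly 5.5 units apart; after: 4.2. That's 1.3 units closer together.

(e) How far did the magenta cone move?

1.3

From (7.6, 7.7) to (7.8, 6.4), the magenta cone covered √(0.2² + 1.3²) ≈ 1.3 units.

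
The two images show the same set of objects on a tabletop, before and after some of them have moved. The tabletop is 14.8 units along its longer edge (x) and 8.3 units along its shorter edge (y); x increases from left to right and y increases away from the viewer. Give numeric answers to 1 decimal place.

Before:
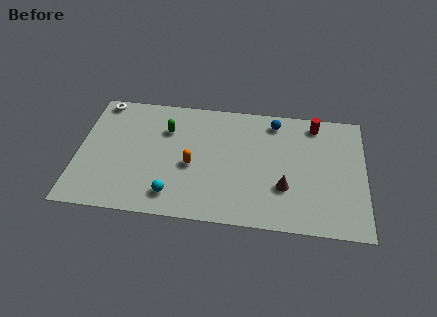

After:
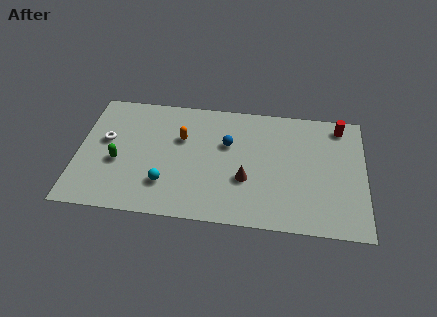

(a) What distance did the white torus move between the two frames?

2.7

The white torus was near (1.0, 7.5) before and (1.4, 4.8) after, so it travelled √(0.4² + 2.7²) ≈ 2.7 units.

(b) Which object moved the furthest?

the green capsule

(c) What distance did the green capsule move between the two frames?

3.5

From (4.5, 5.9) to (2.1, 3.4), the green capsule covered √(2.4² + 2.5²) ≈ 3.5 units.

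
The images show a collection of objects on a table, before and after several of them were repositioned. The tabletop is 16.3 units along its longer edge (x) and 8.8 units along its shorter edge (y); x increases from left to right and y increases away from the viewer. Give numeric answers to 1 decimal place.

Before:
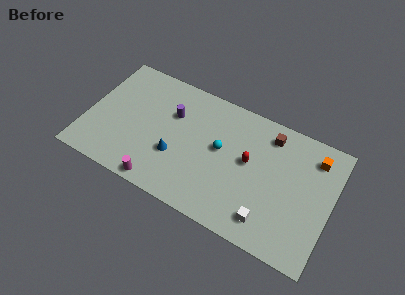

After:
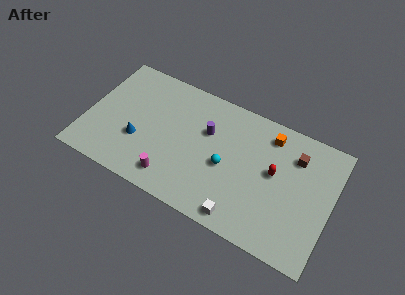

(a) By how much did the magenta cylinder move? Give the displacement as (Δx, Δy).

(0.7, 0.7)

The magenta cylinder started near (5.4, 0.8) and ended near (6.1, 1.5).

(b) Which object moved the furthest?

the orange cube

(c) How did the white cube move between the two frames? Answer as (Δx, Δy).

(-1.7, -0.6)

The white cube was at about (12.5, 1.6) and moved to about (10.8, 1.0).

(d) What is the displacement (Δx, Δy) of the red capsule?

(1.7, 0.0)

The red capsule was at about (10.8, 4.9) and moved to about (12.5, 4.9).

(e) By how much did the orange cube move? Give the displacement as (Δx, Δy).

(-3.0, 0.2)

The orange cube was at about (14.9, 7.1) and moved to about (11.9, 7.3).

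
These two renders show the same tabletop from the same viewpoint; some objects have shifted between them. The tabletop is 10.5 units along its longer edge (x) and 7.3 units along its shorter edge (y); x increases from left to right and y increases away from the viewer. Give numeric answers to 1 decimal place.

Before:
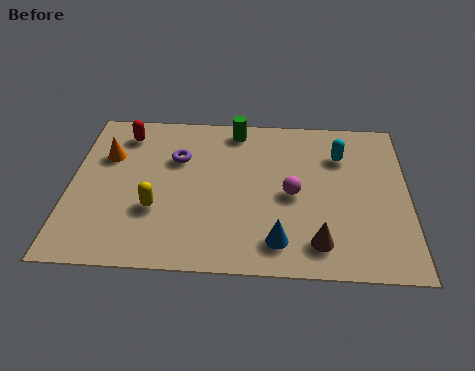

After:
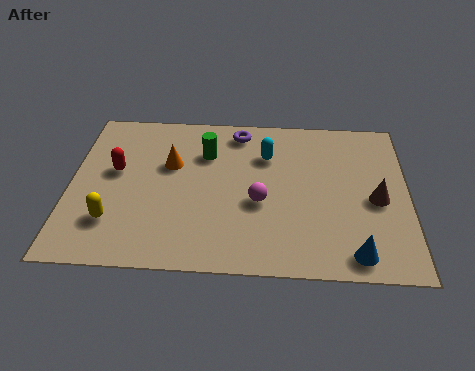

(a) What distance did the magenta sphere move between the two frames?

1.1

The magenta sphere was near (6.9, 3.4) before and (5.9, 3.0) after, so it travelled √(1.0² + 0.4²) ≈ 1.1 units.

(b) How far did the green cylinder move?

1.5

From (5.1, 6.4) to (4.2, 5.2), the green cylinder covered √(0.9² + 1.2²) ≈ 1.5 units.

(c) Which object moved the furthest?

the brown cone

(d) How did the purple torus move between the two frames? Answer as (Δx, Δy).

(1.9, 1.4)

The purple torus started near (3.3, 4.9) and ended near (5.2, 6.3).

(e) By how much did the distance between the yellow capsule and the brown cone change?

+3.1

They were about 5.1 units apart before and 8.2 after — 3.1 units further apart.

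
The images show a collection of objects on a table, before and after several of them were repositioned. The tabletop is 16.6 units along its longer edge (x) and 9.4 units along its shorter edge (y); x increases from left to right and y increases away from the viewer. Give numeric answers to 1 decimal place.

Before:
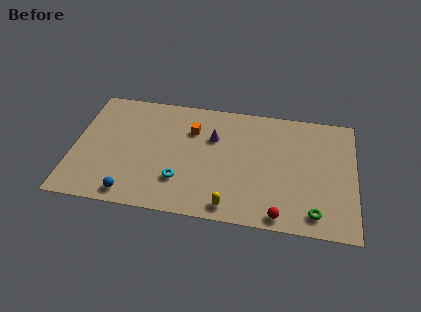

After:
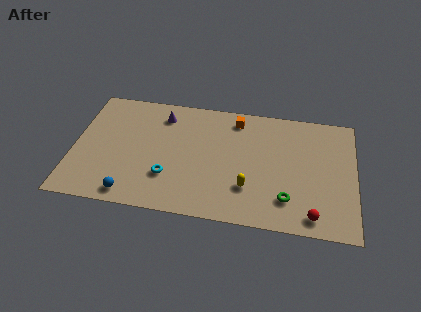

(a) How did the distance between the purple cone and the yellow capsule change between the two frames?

+1.9

They were about 5.3 units apart before and 7.2 after — 1.9 units further apart.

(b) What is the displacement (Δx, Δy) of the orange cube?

(2.6, 1.3)

The orange cube was at about (6.9, 6.7) and moved to about (9.5, 8.0).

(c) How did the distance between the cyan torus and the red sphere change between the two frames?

+2.5

They were about 6.1 units apart before and 8.6 after — 2.5 units further apart.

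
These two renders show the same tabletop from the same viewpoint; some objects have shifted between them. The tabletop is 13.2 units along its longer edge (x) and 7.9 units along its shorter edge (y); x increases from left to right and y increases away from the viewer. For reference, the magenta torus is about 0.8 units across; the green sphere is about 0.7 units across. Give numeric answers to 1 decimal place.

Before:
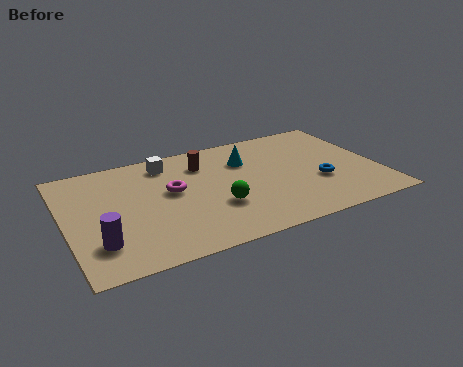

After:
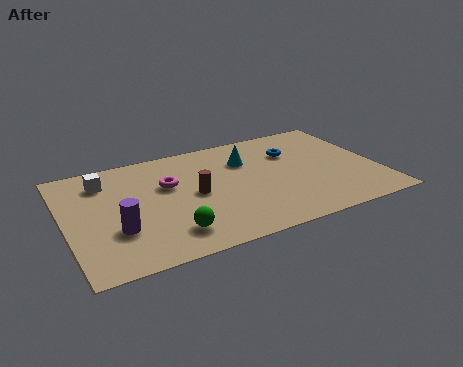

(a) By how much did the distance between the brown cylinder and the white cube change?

+2.7

Before: roughly 1.6 units apart; after: 4.3. That's 2.7 units further apart.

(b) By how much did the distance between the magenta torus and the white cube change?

+0.8

They were about 2.1 units apart before and 2.9 after — 0.8 units further apart.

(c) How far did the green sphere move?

2.4

The green sphere moved from about (6.2, 2.7) to (4.1, 1.6), a distance of √(2.1² + 1.1²) ≈ 2.4.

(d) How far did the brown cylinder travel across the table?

2.2

The brown cylinder was near (6.0, 6.0) before and (5.4, 3.9) after, so it travelled √(0.6² + 2.1²) ≈ 2.2 units.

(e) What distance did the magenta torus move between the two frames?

0.5

From (4.5, 4.5) to (4.4, 5.0), the magenta torus covered √(0.1² + 0.5²) ≈ 0.5 units.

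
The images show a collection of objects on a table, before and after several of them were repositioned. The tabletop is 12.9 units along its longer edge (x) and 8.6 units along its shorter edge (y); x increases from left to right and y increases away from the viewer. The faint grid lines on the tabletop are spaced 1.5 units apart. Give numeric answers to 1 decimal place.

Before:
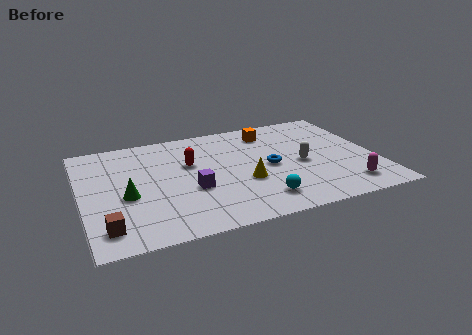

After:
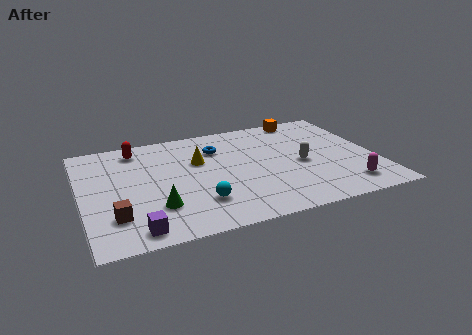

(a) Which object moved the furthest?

the purple cube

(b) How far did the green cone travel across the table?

1.7

The green cone moved from about (1.9, 3.6) to (3.1, 2.4), a distance of √(1.2² + 1.2²) ≈ 1.7.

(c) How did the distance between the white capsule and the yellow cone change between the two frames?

+2.0

The distance was about 2.7 in the first image and 4.7 in the second, so they moved 2.0 units further apart.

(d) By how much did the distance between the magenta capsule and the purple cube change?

+2.4

Before: roughly 6.8 units apart; after: 9.2. That's 2.4 units further apart.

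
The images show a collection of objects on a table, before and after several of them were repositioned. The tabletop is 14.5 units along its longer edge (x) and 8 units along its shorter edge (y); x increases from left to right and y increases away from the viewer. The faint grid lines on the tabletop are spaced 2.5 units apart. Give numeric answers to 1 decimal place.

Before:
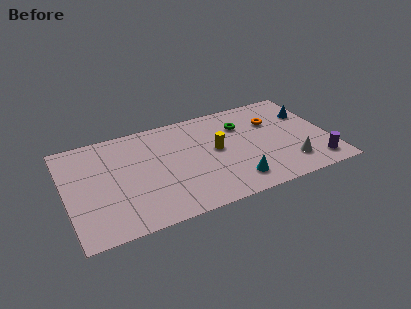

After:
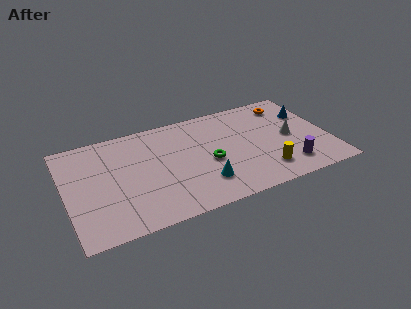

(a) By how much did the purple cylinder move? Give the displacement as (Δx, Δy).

(-1.5, 0.3)

From the two frames, the purple cylinder sits at roughly (13.5, 1.3) before and (12.0, 1.6) after.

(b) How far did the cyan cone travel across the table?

1.8

From (9.0, 1.5) to (7.3, 2.0), the cyan cone covered √(1.7² + 0.5²) ≈ 1.8 units.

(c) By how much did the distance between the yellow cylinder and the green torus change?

+1.2

The distance was about 2.2 in the first image and 3.4 in the second, so they moved 1.2 units further apart.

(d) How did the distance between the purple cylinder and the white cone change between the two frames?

+0.8

The distance was about 1.5 in the first image and 2.3 in the second, so they moved 0.8 units further apart.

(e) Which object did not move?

the blue cone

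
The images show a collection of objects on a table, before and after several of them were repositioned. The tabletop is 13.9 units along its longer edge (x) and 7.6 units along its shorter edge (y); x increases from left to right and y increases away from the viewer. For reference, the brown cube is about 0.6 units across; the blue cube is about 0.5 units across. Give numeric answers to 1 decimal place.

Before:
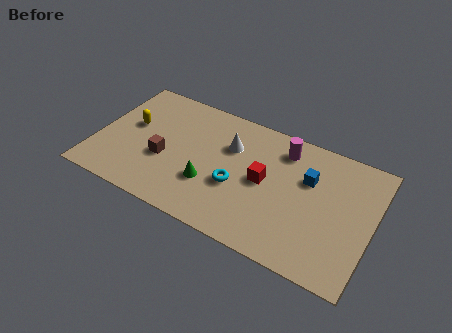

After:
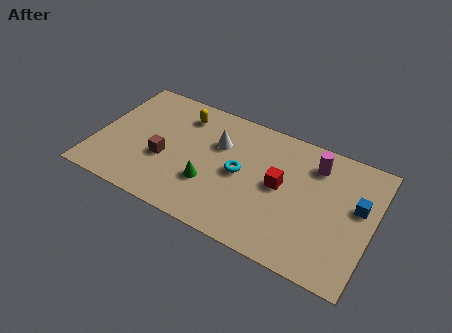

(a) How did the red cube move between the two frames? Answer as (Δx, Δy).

(0.8, 0.1)

The red cube was at about (8.5, 3.9) and moved to about (9.3, 4.0).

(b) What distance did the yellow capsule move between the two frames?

2.9

From (1.6, 4.4) to (4.0, 6.1), the yellow capsule covered √(2.4² + 1.7²) ≈ 2.9 units.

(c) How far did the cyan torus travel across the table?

0.8

From (7.2, 3.0) to (7.3, 3.8), the cyan torus covered √(0.1² + 0.8²) ≈ 0.8 units.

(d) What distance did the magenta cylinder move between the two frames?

1.6

The magenta cylinder was near (9.2, 6.2) before and (10.8, 6.0) after, so it travelled √(1.6² + 0.2²) ≈ 1.6 units.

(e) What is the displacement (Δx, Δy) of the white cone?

(-0.6, -0.1)

The white cone was at about (6.6, 5.2) and moved to about (6.0, 5.1).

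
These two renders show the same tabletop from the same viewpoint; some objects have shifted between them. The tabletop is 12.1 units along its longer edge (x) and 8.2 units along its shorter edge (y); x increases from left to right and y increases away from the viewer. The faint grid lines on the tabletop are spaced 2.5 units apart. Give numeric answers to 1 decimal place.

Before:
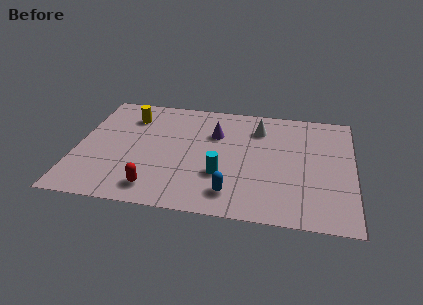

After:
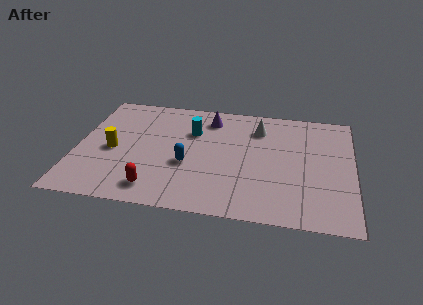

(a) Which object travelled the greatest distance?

the cyan cylinder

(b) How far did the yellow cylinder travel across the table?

2.7

From (2.2, 6.3) to (1.6, 3.7), the yellow cylinder covered √(0.6² + 2.6²) ≈ 2.7 units.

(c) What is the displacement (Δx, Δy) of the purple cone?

(-0.3, 1.1)

The purple cone started near (6.0, 5.6) and ended near (5.7, 6.7).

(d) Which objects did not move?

the red capsule and the white cone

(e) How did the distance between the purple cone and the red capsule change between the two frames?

+0.9

The distance was about 4.9 in the first image and 5.8 in the second, so they moved 0.9 units further apart.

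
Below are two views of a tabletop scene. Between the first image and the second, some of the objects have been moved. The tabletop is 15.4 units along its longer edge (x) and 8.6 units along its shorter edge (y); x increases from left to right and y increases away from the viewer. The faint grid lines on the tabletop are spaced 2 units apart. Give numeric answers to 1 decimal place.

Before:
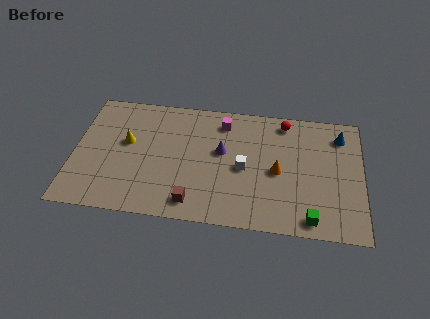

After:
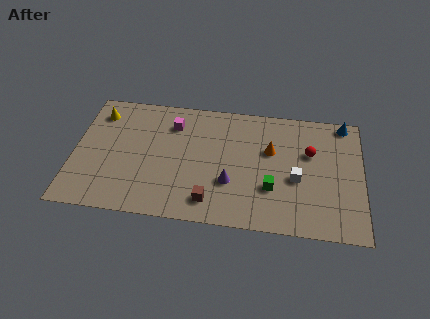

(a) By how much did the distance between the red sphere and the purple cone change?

+0.8

Before: roughly 4.1 units apart; after: 4.9. That's 0.8 units further apart.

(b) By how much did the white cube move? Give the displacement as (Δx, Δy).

(2.8, -0.4)

The white cube started near (9.1, 4.0) and ended near (11.9, 3.6).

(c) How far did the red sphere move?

2.4

The red sphere was near (11.2, 7.5) before and (12.6, 5.5) after, so it travelled √(1.4² + 2.0²) ≈ 2.4 units.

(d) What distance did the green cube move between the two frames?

2.8

From (12.7, 1.0) to (10.6, 2.8), the green cube covered √(2.1² + 1.8²) ≈ 2.8 units.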